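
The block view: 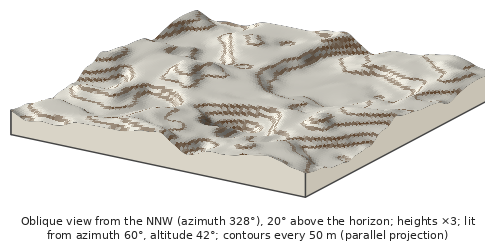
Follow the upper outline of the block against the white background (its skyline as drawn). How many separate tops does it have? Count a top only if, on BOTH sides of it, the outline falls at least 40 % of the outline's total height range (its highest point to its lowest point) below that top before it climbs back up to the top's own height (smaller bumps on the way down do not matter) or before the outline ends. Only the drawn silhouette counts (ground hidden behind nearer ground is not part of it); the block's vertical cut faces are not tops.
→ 1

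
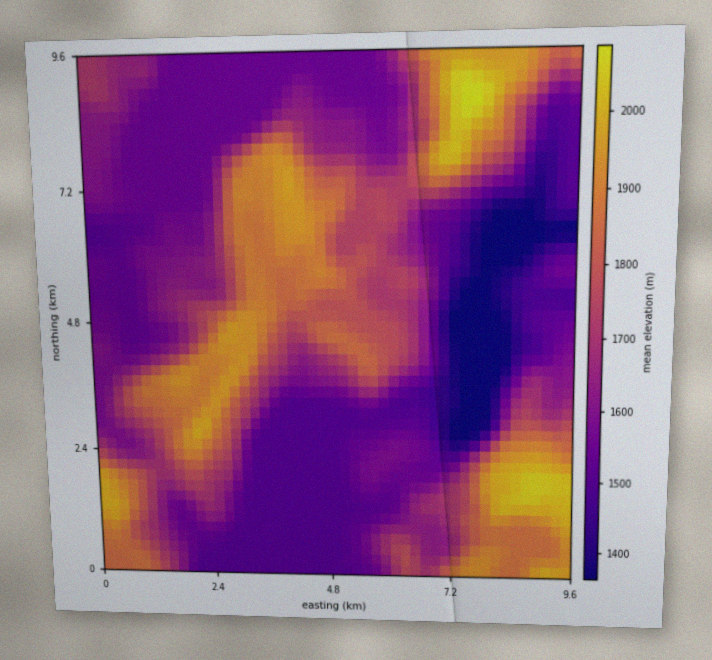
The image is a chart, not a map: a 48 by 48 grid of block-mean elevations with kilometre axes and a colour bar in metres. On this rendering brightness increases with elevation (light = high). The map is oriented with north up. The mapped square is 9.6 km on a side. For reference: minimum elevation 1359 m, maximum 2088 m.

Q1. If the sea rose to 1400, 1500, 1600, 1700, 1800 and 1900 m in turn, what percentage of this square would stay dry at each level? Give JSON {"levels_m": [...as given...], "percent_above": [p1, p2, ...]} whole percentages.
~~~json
{"levels_m": [1400, 1500, 1600, 1700, 1800, 1900], "percent_above": [95, 82, 54, 38, 26, 13]}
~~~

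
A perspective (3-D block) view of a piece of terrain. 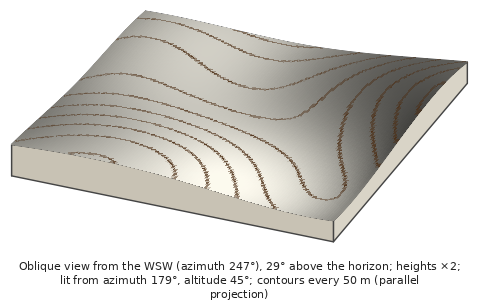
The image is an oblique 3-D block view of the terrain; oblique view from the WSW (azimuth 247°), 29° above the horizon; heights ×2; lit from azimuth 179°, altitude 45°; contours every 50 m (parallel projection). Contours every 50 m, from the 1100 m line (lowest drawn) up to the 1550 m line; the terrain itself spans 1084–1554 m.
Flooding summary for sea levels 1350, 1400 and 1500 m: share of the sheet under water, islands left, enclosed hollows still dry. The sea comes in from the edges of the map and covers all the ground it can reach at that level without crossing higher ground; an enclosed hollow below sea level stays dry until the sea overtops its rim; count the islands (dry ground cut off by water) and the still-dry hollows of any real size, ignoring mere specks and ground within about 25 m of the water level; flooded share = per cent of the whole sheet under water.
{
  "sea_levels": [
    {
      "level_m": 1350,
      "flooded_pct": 70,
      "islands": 0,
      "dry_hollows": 0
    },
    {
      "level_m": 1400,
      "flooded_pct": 80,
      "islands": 0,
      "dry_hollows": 0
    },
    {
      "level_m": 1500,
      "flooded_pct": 94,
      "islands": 0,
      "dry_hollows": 0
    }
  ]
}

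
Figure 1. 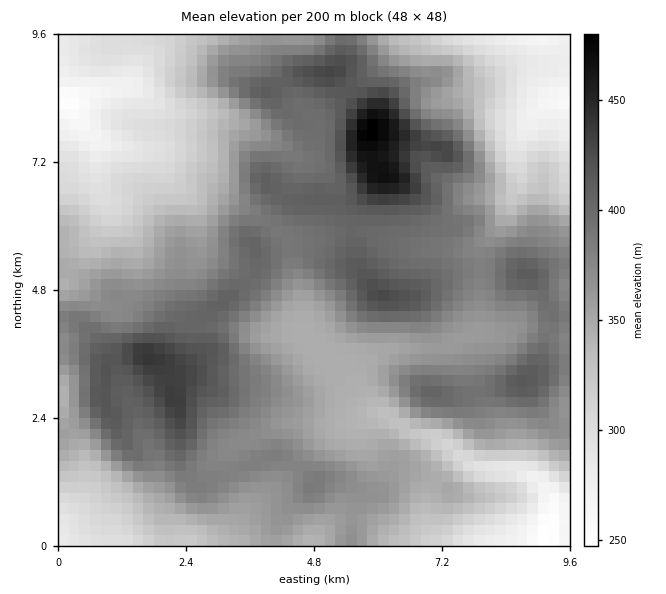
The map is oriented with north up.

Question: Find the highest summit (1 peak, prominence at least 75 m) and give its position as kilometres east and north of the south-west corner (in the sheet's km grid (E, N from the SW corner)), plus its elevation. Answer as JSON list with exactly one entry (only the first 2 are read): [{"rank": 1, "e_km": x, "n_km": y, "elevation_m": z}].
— [{"rank": 1, "e_km": 5.84, "n_km": 7.79, "elevation_m": 483}]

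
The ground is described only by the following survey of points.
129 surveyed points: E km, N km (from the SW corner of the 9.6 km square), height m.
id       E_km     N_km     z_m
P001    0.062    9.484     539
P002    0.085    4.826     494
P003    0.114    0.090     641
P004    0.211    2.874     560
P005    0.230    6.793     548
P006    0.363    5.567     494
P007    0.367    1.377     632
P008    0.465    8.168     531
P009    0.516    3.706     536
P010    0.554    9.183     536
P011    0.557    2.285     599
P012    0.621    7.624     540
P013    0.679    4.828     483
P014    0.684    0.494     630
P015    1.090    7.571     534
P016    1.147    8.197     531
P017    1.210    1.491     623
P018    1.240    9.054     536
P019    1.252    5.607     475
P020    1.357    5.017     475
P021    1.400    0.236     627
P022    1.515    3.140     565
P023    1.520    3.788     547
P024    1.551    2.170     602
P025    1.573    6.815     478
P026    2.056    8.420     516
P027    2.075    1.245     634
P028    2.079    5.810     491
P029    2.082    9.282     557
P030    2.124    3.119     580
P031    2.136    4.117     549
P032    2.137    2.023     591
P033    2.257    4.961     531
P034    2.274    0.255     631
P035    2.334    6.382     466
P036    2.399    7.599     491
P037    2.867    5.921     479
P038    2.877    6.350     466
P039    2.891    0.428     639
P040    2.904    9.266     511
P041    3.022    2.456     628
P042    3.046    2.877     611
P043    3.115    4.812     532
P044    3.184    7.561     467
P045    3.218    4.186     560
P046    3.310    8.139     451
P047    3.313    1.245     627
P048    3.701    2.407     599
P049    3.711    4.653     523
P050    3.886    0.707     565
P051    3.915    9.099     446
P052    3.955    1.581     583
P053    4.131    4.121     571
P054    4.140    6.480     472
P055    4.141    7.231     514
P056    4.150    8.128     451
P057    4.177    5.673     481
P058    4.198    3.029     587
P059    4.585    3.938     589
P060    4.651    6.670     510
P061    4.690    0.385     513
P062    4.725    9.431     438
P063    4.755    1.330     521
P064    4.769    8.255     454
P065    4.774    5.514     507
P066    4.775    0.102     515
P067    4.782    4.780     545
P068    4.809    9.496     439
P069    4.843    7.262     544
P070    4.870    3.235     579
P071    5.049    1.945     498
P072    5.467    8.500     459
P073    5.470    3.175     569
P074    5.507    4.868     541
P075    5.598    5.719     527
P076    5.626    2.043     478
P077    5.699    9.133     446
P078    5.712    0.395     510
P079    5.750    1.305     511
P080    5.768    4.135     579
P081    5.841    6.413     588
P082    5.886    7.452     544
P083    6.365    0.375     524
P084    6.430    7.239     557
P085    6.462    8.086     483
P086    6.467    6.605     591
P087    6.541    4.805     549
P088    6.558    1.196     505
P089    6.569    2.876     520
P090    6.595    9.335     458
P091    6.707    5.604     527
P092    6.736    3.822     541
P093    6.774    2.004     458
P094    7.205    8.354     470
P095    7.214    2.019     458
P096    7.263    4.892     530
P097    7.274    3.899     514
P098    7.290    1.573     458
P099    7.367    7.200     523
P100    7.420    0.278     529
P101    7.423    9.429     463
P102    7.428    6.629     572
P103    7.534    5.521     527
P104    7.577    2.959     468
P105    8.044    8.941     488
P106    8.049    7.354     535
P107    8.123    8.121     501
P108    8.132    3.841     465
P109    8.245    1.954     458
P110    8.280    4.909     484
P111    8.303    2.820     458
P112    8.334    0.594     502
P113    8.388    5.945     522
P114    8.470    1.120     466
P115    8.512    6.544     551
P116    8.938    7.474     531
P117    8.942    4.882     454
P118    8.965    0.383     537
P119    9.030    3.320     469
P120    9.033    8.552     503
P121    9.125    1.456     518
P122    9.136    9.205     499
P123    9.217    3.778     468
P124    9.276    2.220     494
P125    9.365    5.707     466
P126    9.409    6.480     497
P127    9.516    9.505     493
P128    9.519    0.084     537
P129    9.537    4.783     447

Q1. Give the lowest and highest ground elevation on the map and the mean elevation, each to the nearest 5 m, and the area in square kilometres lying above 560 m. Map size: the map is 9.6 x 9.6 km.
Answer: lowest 435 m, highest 645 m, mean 525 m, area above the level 20.8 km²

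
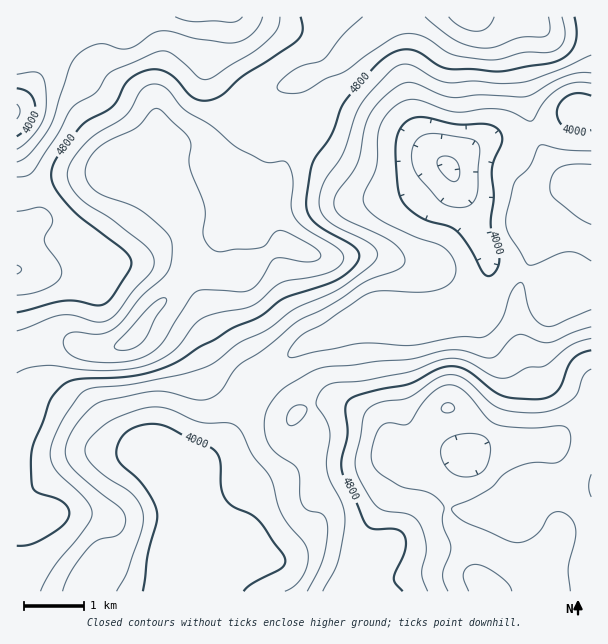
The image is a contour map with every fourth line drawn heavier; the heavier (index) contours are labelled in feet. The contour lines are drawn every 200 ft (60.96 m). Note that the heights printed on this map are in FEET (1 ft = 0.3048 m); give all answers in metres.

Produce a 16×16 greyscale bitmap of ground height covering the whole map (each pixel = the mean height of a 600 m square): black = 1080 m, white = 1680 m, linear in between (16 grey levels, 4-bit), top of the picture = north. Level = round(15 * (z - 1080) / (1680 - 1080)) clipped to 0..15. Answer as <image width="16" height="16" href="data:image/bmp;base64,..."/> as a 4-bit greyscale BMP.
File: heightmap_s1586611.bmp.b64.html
<image width="16" height="16" href="data:image/bmp;base64,Qk32AAAAAAAAAHYAAAAoAAAAEAAAABAAAAABAAQAAAAAAIAAAAATCwAAEwsAABAAAAAAAAAAAAAAABEREQAiIiIAMzMzAERERABVVVUAZmZmAHd3dwCIiIgAmZmZAKqqqgC7u7sAzMzMAN3d3QDu7u4A////AJdkIjR5nO7sqHUiNGmc3dypdCNGeszczJdTI1aL3c3Mp1NFaIvd3dypd3dniazKm7zcqHVmZ4eJvM7Ll1REVVaJnN3Ll1VEVIib3d3JdURVibzczIZDJGeL3dzLhkEUZ2rN3LunQiRUSJy6q7hVVlNXiZibuomql2ZmZnmsvN3a"/>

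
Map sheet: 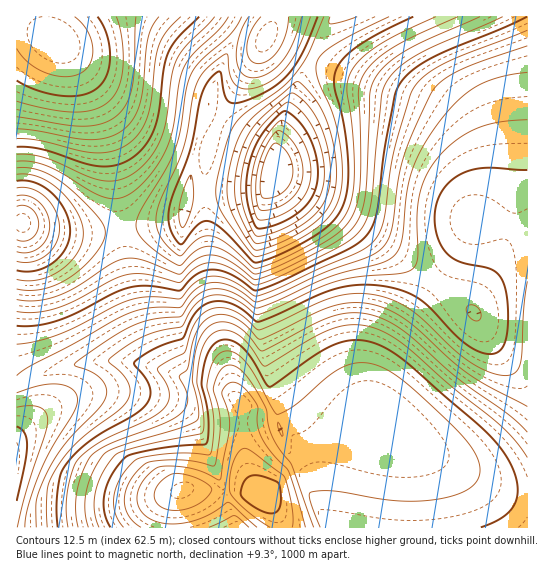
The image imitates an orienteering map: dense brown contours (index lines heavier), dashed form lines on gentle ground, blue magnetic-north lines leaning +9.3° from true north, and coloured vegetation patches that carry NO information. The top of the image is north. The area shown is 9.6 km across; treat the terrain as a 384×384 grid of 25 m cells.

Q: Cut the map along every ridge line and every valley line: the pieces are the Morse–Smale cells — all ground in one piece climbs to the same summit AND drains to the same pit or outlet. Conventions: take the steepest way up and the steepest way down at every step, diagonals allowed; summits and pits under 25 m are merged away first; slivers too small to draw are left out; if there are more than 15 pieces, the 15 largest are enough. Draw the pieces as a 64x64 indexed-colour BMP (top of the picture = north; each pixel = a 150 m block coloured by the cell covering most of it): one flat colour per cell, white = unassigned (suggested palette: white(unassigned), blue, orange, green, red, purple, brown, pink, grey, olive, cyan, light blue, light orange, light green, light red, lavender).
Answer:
<image width="64" height="64" href="data:image/bmp;base64,Qk12CAAAAAAAAHYAAAAoAAAAQAAAAEAAAAABAAQAAAAAAAAIAAATCwAAEwsAABAAAAAAAAAA////ALR3HwAOf/8ALKAsACgn1gC9Z5QAS1aMAMJ34wB/f38AIr28AM++FwDox64AeLv/AIrfmACWmP8A1bDFACIiIiIiIiIiIiERERERERERERERERERERERERERERERIiIiIiIiIiIiIREREREREREREREREREREREREREREREiIiIiIiIiIiIiERERERERERERERERERERERERERERESIiIiIiIiIiIiIRERERERERERERERERERERERERERERIiIiIiIiIiIiIhERERESEREREREREREREREREREREREiIiIiIiIiIiIiIiIiIiIRERERERERERERERERERERESIiIiIiIiIiIiIiIiIiIRERERERERERERERERERERERIiIiIiIiIiIiIiIiIiIhEREREREREREREREREREREREiIiIiIiIiIiIiIiIiIiERERERERERERERERERERERESIiIiIiIiIiIiIiIiIiIRERERERERERERERERERERERIiIiIiIiIiIiIiIiIiIREREREREREREREREREREREREiIiIiIiIiIiIiIiIiIhERERERERERERERERERERERESIiIiIiIiIiIiIiIiIiERERERERERERERERERERERERIiIiIiIiIiIiIiIiIiIREREREREREREREREREREREREiIiIiIiIiIiIiIiIiIhERERERERERERERERERERERESIiIiIiIiIiIiIiIiIiERERERERERERERERERERERERIiIiIiIiIiIiIiIiIiEREREREREREREREREREREREREiIiIiIiIiIiIiIiIiEREREREREREREREREREREREREUQiIiIiIiIiIiIiIhERERERERERERERERERERERERERREQiIiIiIiIiIRERERERERERERERERERERERERERERFEREREIiIiJEQREREREREREREREREREREREREREREREUREREREREREQRERERERERERERERERERERERERERERERRERERERERERBERERERERERERERERERERERERERERERFERERERERERBEREREREREREREREREREREREREREREREUREREREREREERERERERERERERERERERERERERERERERREREREREREQRERERERERERERERERERERERERERERERFEREREREREQREREREREREREREREREREREREREREREREURERERERERBERERERERERERERERERERERERERERERERREREREREREERERERERERERERERERERERERERERERERFEREREREREEREREREREREREREREREREREREREREREREUREREREREQRERERERERERERERERERERERERERERERERRERERERERBERERERERERERERERERERERERERERERERFEREREREREEREREREREREREREREREREREREREREREREUREREREREQRERERERERERERERERERERERERERERERERRERERERERBERERERERERERERERERERERERERERERERFERERERERBEREREREREREREREREREREREREREREREREUREREREREERERERERERERERERERERERERERERERERERREVVVVVVUxERERERERERERERERERERERERERERERERFVVVVVVVVTMzMzMREREREREREREREREREREREREREREVVVVVVVVVMzMzMxERERERERERERERERERERERERERERVVVVVVVVUzMzMzERERERERERERERERERERERERERERFVVVVVVVVTMzMzMREREREREREREREREREREREREREREVVVVVVVVTMzMzMzERERERERERERERERERERERERERERVVVVVVVVMzMzMzMRERERERERERERERERERERERERERFVVVVVVVUzMzMzMxEREREREREREREREREREREREREREVVVVVVVVTMzMzMzERERERERERERERERERERERERERERVVVVVVVVMzMzMzMRERERERERERERERERERERERERERFVVVVVVVUzMzMzMzEREREREREREREREREREREREREREVVVVVVVUzMzMzMzMRERERERERERERERERERERERERERVVVVVVVTMzMzMzMxERERERERERERERERERERERERERFVVVVVVVMzMzMzMzEREREREREREREREREREREREREREVVVVVVVMzMzMzMzMxERERERERERERERERERERERERERVVVVVVUzMzMzMzMzERERERERERERERERERERERERERFVVVVVVTMzMzMzMzMREREREREREREREREREREREREREVVVVVVTMzMzMzMzMzERERERERERERERERERERERERERVVVVVVMzMzMzMzMzMRERERERERERERERERERERERERFVVVVVMzMzMzMzMzMxEREREREREREREREREREREREREVVVVVUzMzMzMzMzMzMRERERERERERERERERERERERERVVVVUzMzMzMzMzMzMxERERERERERERERERERERERERFVVVUzMzMzMzMzMzMzEREREREREREREREREREREREREVVVVTMzMzMzMzMzMzMxERERERERERERERERERERERERVVUzMzMzMzMzMzMzMzEREREREREREREREREREREREREzMzMzMzMzMzMzMzMzMxERERERERERERERERERERERETMzMzMzMzMzMzMzMzMzERERERERERERERERERERERER"/>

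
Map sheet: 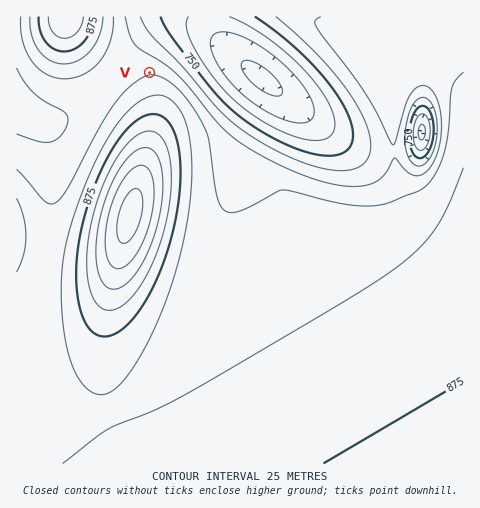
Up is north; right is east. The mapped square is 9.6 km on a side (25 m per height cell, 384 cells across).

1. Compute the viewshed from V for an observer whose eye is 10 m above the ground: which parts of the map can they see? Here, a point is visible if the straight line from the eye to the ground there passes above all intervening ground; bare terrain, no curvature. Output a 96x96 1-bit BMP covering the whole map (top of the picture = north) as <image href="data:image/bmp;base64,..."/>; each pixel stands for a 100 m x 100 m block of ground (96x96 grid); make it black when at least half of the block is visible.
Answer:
<image width="96" height="96" href="data:image/bmp;base64,Qk2+BAAAAAAAAD4AAAAoAAAAYAAAAGAAAAABAAEAAAAAAIAEAAATCwAAEwsAAAIAAAAAAAAA////AAAAAAAAAAAAAAAAAAAAAAAAAAAAAAAAAAAAAAAAAAAAAAAAAAAAAAAAAAAAAAAAAAAAAAAAAAAAAAAAAAAAAAAAAAAAAAAAAAAAAAAAAAAAAAAAAAAAAAAAAAAAAAAAAAAAAAAAAAAAAAAAAAAAAAAAAAAAAAAAAAAAAAAAAAAAAAAAAAAAAAAAAAAAAAAAAAAAAAAAAAAAAAAAAAAAAAAAAAAAAAAAAAAAAAAAAAAAAAAAAAAAAAAAAAAAAAAAAAAAAAAAAAAAAAAAAAAAAAAAAAAAAAAAAAAAAAAAAAAAAAAAAAAAAAAAAAAAAAAAAAAAAAAAAAAAAAAAAAAAAAAAAAAAAAAAAAAAAAAAAAAAAAAAAAAAAAAAAAAAAAAAAAAAAAAAAAAAAAAAAAAAAAAAAAAAAAAAAAAAAAAAAAAAAAAAAAAAAAAAAAAAAAAAAAAAAAAAAAAAAAAAAAAAAAAAAAAAAAAAAAAAAAAAAAAAAAAAAAAAAAAAAAAAAAAAAAAAAAAAAAAAAAAAAAAAAAAAAAAAAAAAAAAAAAAAAAAAAAAAAAAAAAEAAAAAAAAAAAAAAAMAAAAAAAAAAAAAAA8AAAAAAAAAAAAAAB8AAAAAAAAAAAAAAD8AAAAAAAAAAAAAAH8AAAAAAAAAAAAAAP8AAAAAAAAAAAAAA/8AAAAAAAAAAAAAB/8AAAAAAAAAAAAAD/8AAAAAAAAAAAAAH/8AAAAAAAAAAAAAP/8AAAAAAAAAAAAAf/8AAAAAAAAAAAAB//+AAAAAAAAAAAAD//+AAAAAAAAAAAAH///AAAAAAAAAAAAP///AAAAAAAAAAAAf///AAAAAAAAAAAA////gAAAAAAAAAAB////gAAAAAAAAAAD////gAAAAAAAAAAH////gAAAAAAAAAAH////wAAAAAAAAAAH////wAAAAAAAAAAP////wAAAAAAAAAAP////wAAAAAAAAAAP////4AAAAAAAAAAP/8//4AAAAAAAAAAP/4f/4AAHgAAAAAAP/wP/4AAHwAAAAAAP/wH/8AAHwAAAAAAP/wD/8AAH4AAAAAAP/gD/+AAP4AAAAAAf/gD/+AAP8AAAAAAf/gB//AAP8AAAAAA//gB//gAH+AAAAAA//gB//gAH+AAAAAB//gB//wAH+AAAAAB//gA//4AH+AAAAAD//gA//+AH/AAAAAH//gA///AH/AAAAAH//gA8H/wH/AAAAAP//gA8Af4H/AAAAAf//gA8AP+H/gAAAA///gA8AP///gAAAB///gB8AP///gAAAD///gB8AP///gAAAH///gD8AP///gAAAP///wD8AP///AAAAf///wH8AP///AAAB////4P8AP///AAAD//////8AP///AAAH//////8AP///AAAf//////8AP///AAB///////8AP///gAH///////8AP///wAf///////8AP///+H////////8AH/////////////8AH/////////////8AH/////////////8AD/////////////8="/>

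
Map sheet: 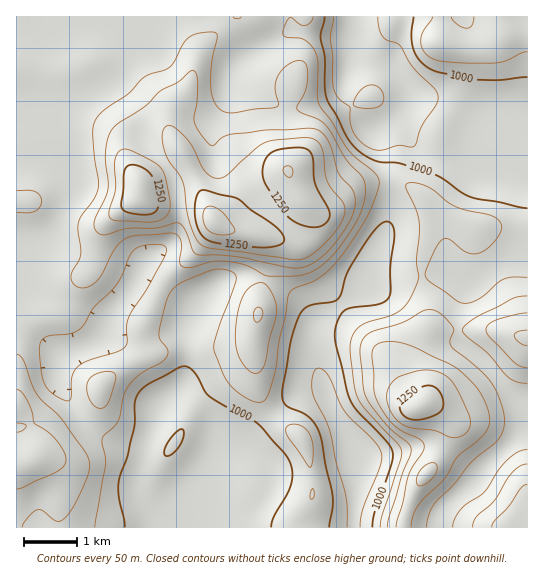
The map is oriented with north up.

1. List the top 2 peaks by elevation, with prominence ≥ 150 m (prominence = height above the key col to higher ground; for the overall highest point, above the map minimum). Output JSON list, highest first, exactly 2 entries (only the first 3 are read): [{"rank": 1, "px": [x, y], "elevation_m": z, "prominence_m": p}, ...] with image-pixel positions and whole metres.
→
[{"rank": 1, "px": [214, 221], "elevation_m": 1324, "prominence_m": 420}, {"rank": 2, "px": [421, 406], "elevation_m": 1283, "prominence_m": 243}]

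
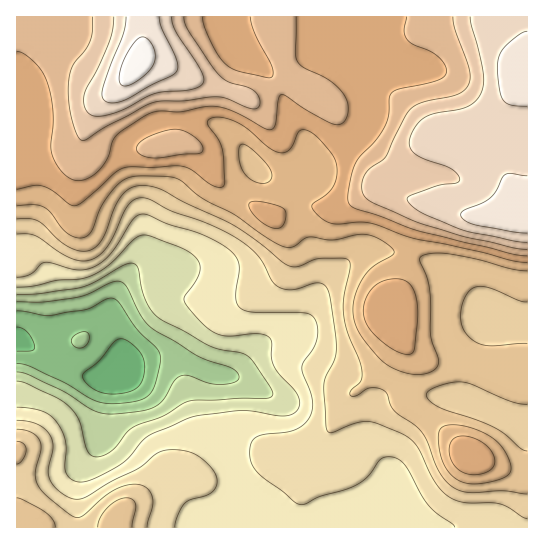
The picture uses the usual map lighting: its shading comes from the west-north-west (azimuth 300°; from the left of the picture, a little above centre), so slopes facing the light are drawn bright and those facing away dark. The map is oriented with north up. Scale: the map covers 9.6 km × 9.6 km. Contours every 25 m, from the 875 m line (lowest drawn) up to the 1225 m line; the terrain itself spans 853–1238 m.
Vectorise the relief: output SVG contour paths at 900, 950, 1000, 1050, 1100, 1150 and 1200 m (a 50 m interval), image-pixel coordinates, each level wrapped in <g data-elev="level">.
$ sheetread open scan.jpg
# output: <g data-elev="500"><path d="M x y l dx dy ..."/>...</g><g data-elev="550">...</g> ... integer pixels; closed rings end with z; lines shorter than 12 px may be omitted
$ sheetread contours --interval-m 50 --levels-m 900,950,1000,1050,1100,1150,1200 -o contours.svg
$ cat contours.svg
<g data-elev="900"><path d="M76 347l6 1 5-3 2-7-2-6-6 0-8 5-2 5z"/><path d="M17 311l34 4 35-5 20-11 8 0 6 4 18 27 19 19 3 5 1 5-6 26-6 10-12 6-23 3-11-1-9-3-32-19-33-15-12-3"/></g><g data-elev="950"><path d="M17 294l22 0 42-7 14-5 30-17 9-1 4 5 3 18 4 12 11 16 7 6 47 25 11 4 20 3 6 3 6 6 15 21 5 11-2 3-5 1-27 0-52 4-24 14-30 11-7 6-13 17-8 5-8 2-6-2-3-4-9-30-10-15-14-9-29-14-9-2"/></g><g data-elev="1000"><path d="M175 527l3-12 7-12 5-3 19-6 4-3 3-5 1-7-2-6-6-8-10-8-7-4-10-3-11 0-9 1-7 3-18 15-26 12-25 16-7 2-5 0-15-8-9-12-2-10 5-23-1-7-3-6-6-6-8-4-18-3"/><path d="M17 277l14-3 10-10 4-2 33 8 9-1 8-3 15-12 21-32 4-5 6-3 6 1 22 9 28 9 21 9 13 9 7 11 1 9-3 26 1 6 4 5 13 4 53 1 7 5 3 8 1 8-2 9-13 19-1 5 1 7 9 24 1 9-2 8-6 9-10 6-9 2-24 3-9 4-3 7 0 9 2 8 5 8 37 31 8 3 17-8 36-12 13-8 13-18 5-2 8 0 7 4 5 5 16 29 7 11 9 8 14 9 3 4"/></g><g data-elev="1050"><path d="M55 527l-2-8-7-6-21-12-8-3"/><path d="M132 527l4-22-3-5-7-2-9 3-10 7-7 10-2 9"/><path d="M17 464l6-5 3-9-3-6-6-3"/><path d="M527 451l-6-3-16-14-12-7-56-21-9-7-2-5 4-4 9-4 12-3 11-1 12 3 36 16 17 3"/><path d="M527 343l-34 3-14-2-7-5-7-6-3-7-1-9 1-11 3-9 5-7 7-3 12 1 29 12 9 2"/><path d="M17 219l12 0 8 1 30 26 12 5 10 0 6-4 7-8 13-32 8-13 11-7 13-1 15 4 22 12 49 23 24 16 32 25 9 1 21-9 28 1 3 3 0 4-6 32 0 19 4 17 12 28 2 12-1 7-10 9-1 5 5 1 11-7 5-1 8 0 6 3 9 19 21 16 7 7 5 9 13 31 7 10 8 6 14 3 33-1 25 3"/></g><g data-elev="1100"><path d="M468 474l10 0 11-3 5-5 0-8-4-9-9-8-12-4-11-1-5 3-3 4-1 7 1 7 7 11z"/><path d="M404 354l7 0 3-5 4-32-1-18-4-10-6-7-8-3-10 0-12 5-8 9-5 12 0 12 4 10 10 11 13 10z"/><path d="M271 227l7 1 4-2 4-8-1-8-6-4-13-3-11-2-5 1-1 5 5 8 8 7z"/><path d="M17 189l17-4 9 1 11 6 15 12 6 2 8-5 31-27 8-6 8-1 23 0 22-1 14 2 22 17 7 2 4 0 3-5-3-32-3-9-11-15-1-4 5-4 10-1 11 3 9 5 27 22 10 6 6-1 5-3 8-16 3-3 8 1 9 7 15 17 4 12-1 11-3 9-6 7-14 9-1 3 5 8 10 8 10 2 21-2 12 1 44 15 65 14 34 9 14 1"/></g><g data-elev="1150"><path d="M92 17l0 14-2 10-4 8-13 17-4 16 0 17 2 18 6 17 5 6 4 0 19-13 40-21 12-4 26-1 35-4 9 2 23 9 5 1 3-2 2-8-5-8-8-4-20-6-11-10-27-40-4-8-1-6"/><path d="M453 17l2 13 14 39 1 9-1 7-4 5-7 4-35 8-13 8-7 10-17 37-16 11-5 7-3 8 1 10 3 5 5 4 49 21 46 14 48 11 13 1"/></g><g data-elev="1200"><path d="M527 176l-17-3-5 2-9 16-6 7-8 5-18 7-3 4 2 5 11 6 39 7 14 1"/><path d="M527 31l-9 4-15 13-4 9-2 10 3 23 3 10 8 5 16 1"/><path d="M126 17l-3 18-12 30-9 25 1 8 6 5 8 0 9-3 25-15 21-10 5-4 1-5-2-7-14-30-3-12"/></g>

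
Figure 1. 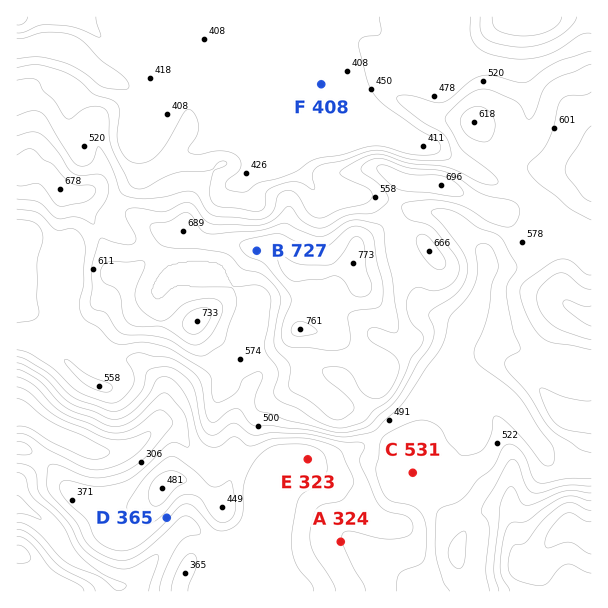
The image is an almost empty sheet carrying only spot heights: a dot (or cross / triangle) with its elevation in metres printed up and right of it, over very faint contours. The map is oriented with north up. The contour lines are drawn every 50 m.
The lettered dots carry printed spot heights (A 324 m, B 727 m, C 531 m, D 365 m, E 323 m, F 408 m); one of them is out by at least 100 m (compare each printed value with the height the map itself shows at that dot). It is A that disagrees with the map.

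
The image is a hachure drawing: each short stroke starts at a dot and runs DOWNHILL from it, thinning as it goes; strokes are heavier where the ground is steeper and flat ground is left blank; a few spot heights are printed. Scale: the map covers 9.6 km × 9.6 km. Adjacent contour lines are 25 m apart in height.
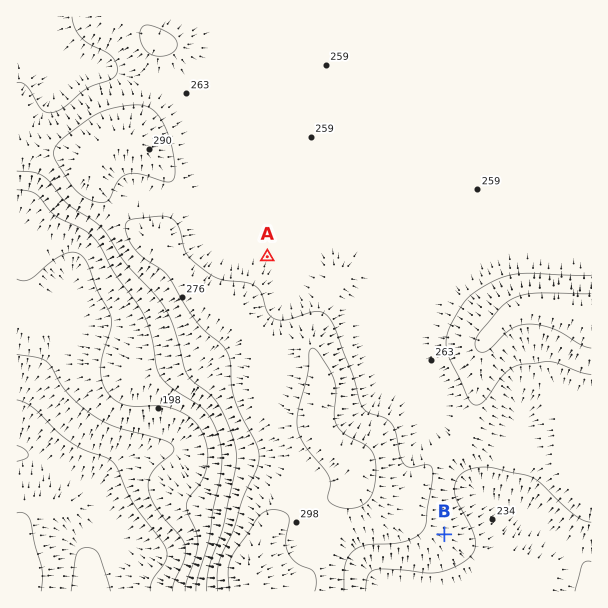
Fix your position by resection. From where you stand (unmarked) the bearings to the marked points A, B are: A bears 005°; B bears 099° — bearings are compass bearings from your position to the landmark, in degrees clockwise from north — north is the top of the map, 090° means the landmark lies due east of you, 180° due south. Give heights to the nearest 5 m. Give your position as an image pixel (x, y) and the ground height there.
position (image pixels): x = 246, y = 503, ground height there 280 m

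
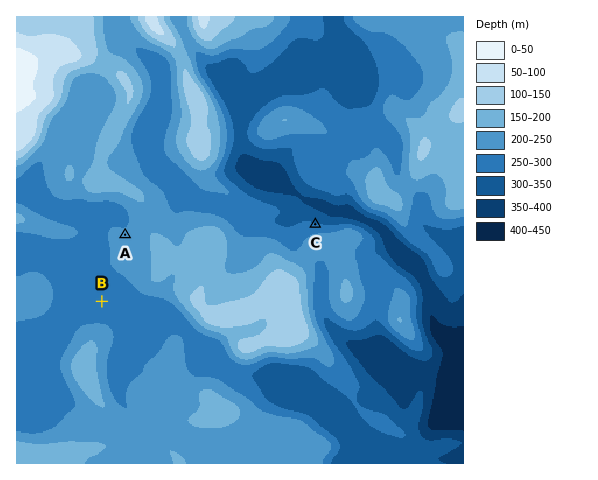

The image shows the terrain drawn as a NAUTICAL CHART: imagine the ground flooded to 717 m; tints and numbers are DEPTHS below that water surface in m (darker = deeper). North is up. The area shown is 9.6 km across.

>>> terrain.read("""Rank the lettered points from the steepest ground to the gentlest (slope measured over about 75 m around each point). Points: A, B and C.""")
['C', 'A', 'B']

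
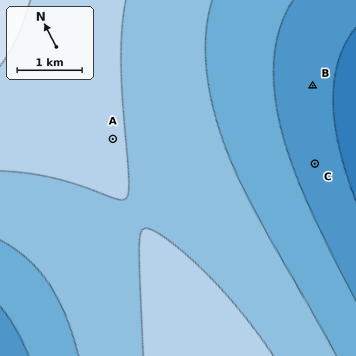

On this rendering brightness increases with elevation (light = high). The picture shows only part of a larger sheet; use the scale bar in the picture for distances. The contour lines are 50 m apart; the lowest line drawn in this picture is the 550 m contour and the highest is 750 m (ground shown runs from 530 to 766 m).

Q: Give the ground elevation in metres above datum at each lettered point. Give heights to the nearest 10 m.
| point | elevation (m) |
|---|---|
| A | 700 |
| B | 570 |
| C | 580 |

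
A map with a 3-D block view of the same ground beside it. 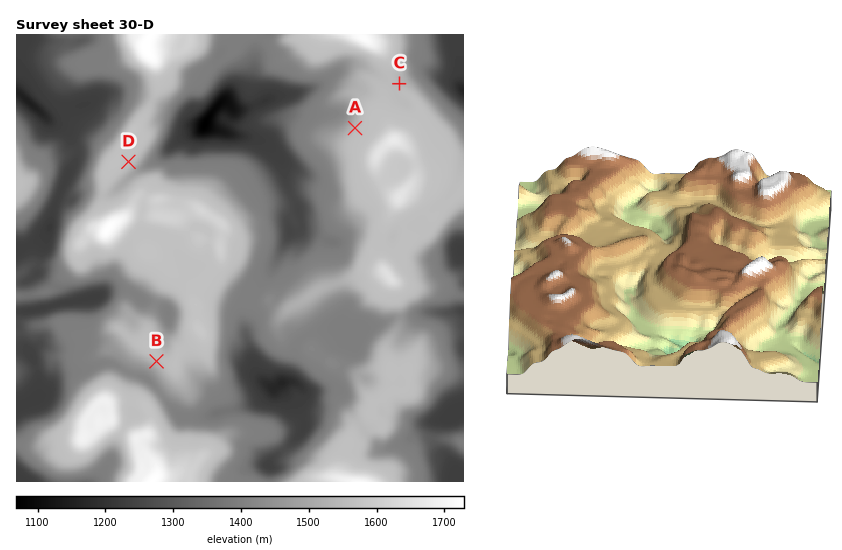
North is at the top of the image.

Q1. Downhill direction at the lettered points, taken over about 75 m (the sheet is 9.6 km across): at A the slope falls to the NW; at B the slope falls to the SW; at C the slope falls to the NE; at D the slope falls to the SE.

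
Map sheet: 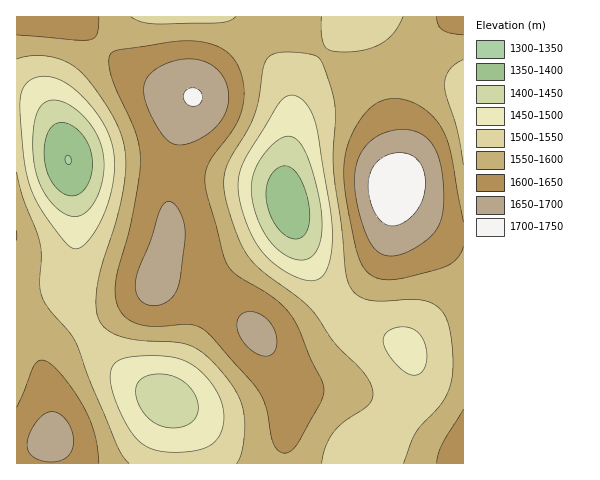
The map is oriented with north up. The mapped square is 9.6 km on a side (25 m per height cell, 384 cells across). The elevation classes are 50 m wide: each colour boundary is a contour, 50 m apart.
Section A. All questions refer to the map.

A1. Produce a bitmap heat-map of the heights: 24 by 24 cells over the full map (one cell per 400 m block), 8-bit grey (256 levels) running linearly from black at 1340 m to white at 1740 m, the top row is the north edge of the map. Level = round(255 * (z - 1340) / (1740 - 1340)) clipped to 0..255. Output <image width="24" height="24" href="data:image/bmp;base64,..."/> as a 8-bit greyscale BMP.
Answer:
<image width="24" height="24" href="data:image/bmp;base64,Qk12BgAAAAAAADYEAAAoAAAAGAAAABgAAAABAAgAAAAAAEACAAATCwAAEwsAAAABAAAAAAAAAAAAAAEBAQACAgIAAwMDAAQEBAAFBQUABgYGAAcHBwAICAgACQkJAAoKCgALCwsADAwMAA0NDQAODg4ADw8PABAQEAAREREAEhISABMTEwAUFBQAFRUVABYWFgAXFxcAGBgYABkZGQAaGhoAGxsbABwcHAAdHR0AHh4eAB8fHwAgICAAISEhACIiIgAjIyMAJCQkACUlJQAmJiYAJycnACgoKAApKSkAKioqACsrKwAsLCwALS0tAC4uLgAvLy8AMDAwADExMQAyMjIAMzMzADQ0NAA1NTUANjY2ADc3NwA4ODgAOTk5ADo6OgA7OzsAPDw8AD09PQA+Pj4APz8/AEBAQABBQUEAQkJCAENDQwBEREQARUVFAEZGRgBHR0cASEhIAElJSQBKSkoAS0tLAExMTABNTU0ATk5OAE9PTwBQUFAAUVFRAFJSUgBTU1MAVFRUAFVVVQBWVlYAV1dXAFhYWABZWVkAWlpaAFtbWwBcXFwAXV1dAF5eXgBfX18AYGBgAGFhYQBiYmIAY2NjAGRkZABlZWUAZmZmAGdnZwBoaGgAaWlpAGpqagBra2sAbGxsAG1tbQBubm4Ab29vAHBwcABxcXEAcnJyAHNzcwB0dHQAdXV1AHZ2dgB3d3cAeHh4AHl5eQB6enoAe3t7AHx8fAB9fX0Afn5+AH9/fwCAgIAAgYGBAIKCggCDg4MAhISEAIWFhQCGhoYAh4eHAIiIiACJiYkAioqKAIuLiwCMjIwAjY2NAI6OjgCPj48AkJCQAJGRkQCSkpIAk5OTAJSUlACVlZUAlpaWAJeXlwCYmJgAmZmZAJqamgCbm5sAnJycAJ2dnQCenp4An5+fAKCgoAChoaEAoqKiAKOjowCkpKQApaWlAKampgCnp6cAqKioAKmpqQCqqqoAq6urAKysrACtra0Arq6uAK+vrwCwsLAAsbGxALKysgCzs7MAtLS0ALW1tQC2trYAt7e3ALi4uAC5ubkAurq6ALu7uwC8vLwAvb29AL6+vgC/v78AwMDAAMHBwQDCwsIAw8PDAMTExADFxcUAxsbGAMfHxwDIyMgAycnJAMrKygDLy8sAzMzMAM3NzQDOzs4Az8/PANDQ0ADR0dEA0tLSANPT0wDU1NQA1dXVANbW1gDX19cA2NjYANnZ2QDa2toA29vbANzc3ADd3d0A3t7eAN/f3wDg4OAA4eHhAOLi4gDj4+MA5OTkAOXl5QDm5uYA5+fnAOjo6ADp6ekA6urqAOvr6wDs7OwA7e3tAO7u7gDv7+8A8PDwAPHx8QDy8vIA8/PzAPT09AD19fUA9vb2APf39wD4+PgA+fn5APr6+gD7+/sA/Pz8AP39/QD+/v4A////AMLKyLqjindtamxxfY6epJqFcWhufpGjtMLOzbudfWNUUFRgdI2iq6KOenBxe4marrjHxbGQbVFBPkVXcY6lr6qbi4B7en+Moau6t6KBYEY5OERaeJWqs6+kmIyBd3R+k6KuqJJ2XElBQ1JriqW1t6+kmIt8bml0i56lnIh0Zl5bYG6GornBu6ybjYBwZGJwiJuckYJ7fICDhY2ft8jKu6SPgHRpYGJyiZWShn+FlaSqp6ewwMvHs5mFeXNuaWx6i5GIfHuLp77FvrW1vL+1n4h7en+Af3+Gj5GCdXaLq8bPyLuzsaqZgnBwfpCampeWl5WCcXCFpsPPyr2xpZJ4XlRigaGzta6noZqBbGh7nLrKyr+wmntXPDlVg7DJzMO4rJh4X1ptkbPGycCtj2c8ISZNiL3b39XFsoxjRkNchq3Dx7ylglUqEyBQkcvq8OPOsntJKClKe6a+wradeUwkEyZanNT0+e3TrWsyERY+c6G6vrOceVAsHzRmotTx+O3SpWEoChM9c6C5wLqniGE/MkRtn8jh6eHJnFwsFiNMfaa/ysq8n3lWRlFxl7bJ0My4kVs5LT9lj7HJ19zSto5pV110kKazuLSkhF9KSl+AobzQ4ObdwJl2ZGh6j56lp6KUe2lgZnuUrL7O2+DWvJp9cXWCj5mdnpqOfH57gpGfq7W+yMrBrZWEfoCGi5CUmJiTiJmanqKkoqKlqqulm5GNjIqGgICGkJmcm7O3t7GkloyIiYqJio+WmZKDdG92hpekrQ=="/>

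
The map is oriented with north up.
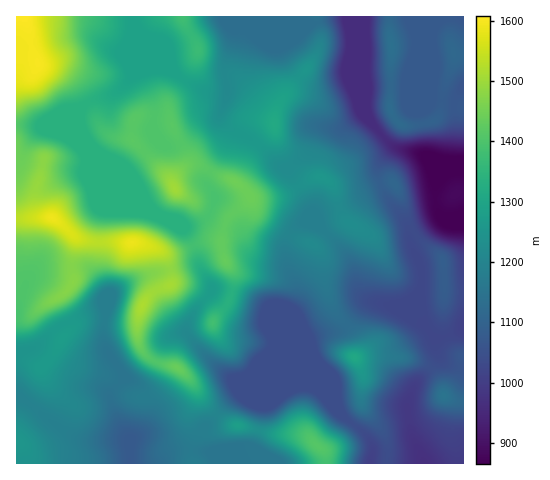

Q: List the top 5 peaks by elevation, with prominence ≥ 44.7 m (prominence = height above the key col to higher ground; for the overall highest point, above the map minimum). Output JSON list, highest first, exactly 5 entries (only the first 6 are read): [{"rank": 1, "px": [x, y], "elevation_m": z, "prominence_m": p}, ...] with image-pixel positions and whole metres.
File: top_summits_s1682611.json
[{"rank": 1, "px": [52, 217], "elevation_m": 1591, "prominence_m": 181}, {"rank": 2, "px": [132, 242], "elevation_m": 1588, "prominence_m": 57}, {"rank": 3, "px": [174, 188], "elevation_m": 1504, "prominence_m": 118}, {"rank": 4, "px": [318, 446], "elevation_m": 1412, "prominence_m": 212}, {"rank": 5, "px": [213, 322], "elevation_m": 1383, "prominence_m": 51}]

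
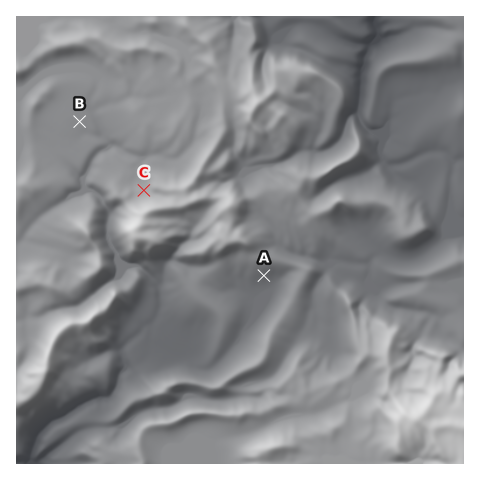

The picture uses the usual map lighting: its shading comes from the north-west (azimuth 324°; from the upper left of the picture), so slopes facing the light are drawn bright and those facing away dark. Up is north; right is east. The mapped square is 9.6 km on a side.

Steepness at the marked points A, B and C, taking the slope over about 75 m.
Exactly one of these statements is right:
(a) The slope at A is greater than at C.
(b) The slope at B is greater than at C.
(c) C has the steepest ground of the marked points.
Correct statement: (a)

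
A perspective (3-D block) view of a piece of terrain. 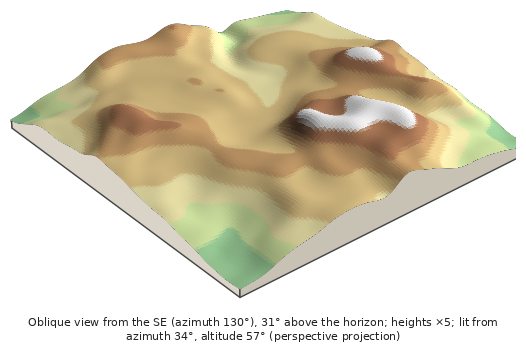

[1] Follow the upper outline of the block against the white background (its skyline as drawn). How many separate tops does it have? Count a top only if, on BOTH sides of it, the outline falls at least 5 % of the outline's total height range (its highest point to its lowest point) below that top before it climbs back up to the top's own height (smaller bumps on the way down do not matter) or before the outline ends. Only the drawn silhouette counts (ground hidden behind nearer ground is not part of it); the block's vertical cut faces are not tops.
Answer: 2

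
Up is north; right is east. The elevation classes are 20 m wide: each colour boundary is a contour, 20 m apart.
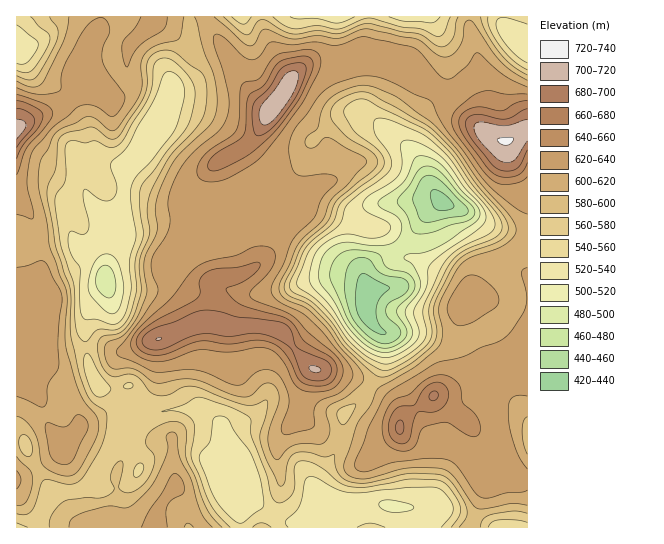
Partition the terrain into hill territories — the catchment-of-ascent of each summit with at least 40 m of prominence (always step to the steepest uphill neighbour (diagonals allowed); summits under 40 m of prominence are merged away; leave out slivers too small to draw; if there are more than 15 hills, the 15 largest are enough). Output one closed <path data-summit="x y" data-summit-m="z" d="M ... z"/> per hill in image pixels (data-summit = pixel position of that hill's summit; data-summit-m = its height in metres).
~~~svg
<path data-summit="314 369" data-summit-m="702" d="M361 112l-20 5-30 25 0 12-3 5-15 19-9 17-11 8-42 8-36 1-16-3-13 4-41 6-5 4-1 12-11 23-3 12 0 21-14 16-6 15 0 24 3 17 8 20 5 5 13 1 16-4 9 9 14 21 17-6 28 0 12 6 10 8 4 11 16 23 1 16 6 12-2 9 29 22 16 7 8 0 24-11 14-1-17-13-3-5 0-10 21-34 7-35 20-19 12-18 7-18 1-25-13-12-4-8 0-15 2-8-18-40 0-10 5-23 7-9 11-5 25-1 38-6-8-11-9-24-9-12-30-26z"/><path data-summit="399 427" data-summit-m="684" d="M445 203l-8 2-16 16-16 22-34 20-7 8 0 8 5 11-2 9 0 15 4 8 13 12-1 25-7 18-12 18-20 19-7 35-20 30-1 14 9 11 14 9 23-6 20-3 39 5 22 0 38 12 12 7 34 0 1-293-37-8-18-12z"/><path data-summit="17 129" data-summit-m="713" d="M189 16l-173 1 0 424 6 0 3 4 8 18 18 32 7-3 20-1 11-6 6-6 22-41 6-6 8-3 22-14-14-21-9-9-16 4-13-1-8-10-6-21-2-35 6-15 14-16 0-18-6-16-9-6-9-2-6-7-6-16 0-9 12-9 14-2-12-20-6-23 17-7 7 0 16 9 9 3 18-19 11-18 16-36 4-17 17-19 1-12z"/><path data-summit="275 105" data-summit-m="717" d="M431 16l-241 0 3 31-1 12-17 19-4 17-16 36-11 18-19 22-5 51 10-5 28-2 21-6 16 3 36-1 42-8 11-8 9-17 15-19 3-5 0-12 22-19 17-10 11-1 6 3 43 34-1-14 4-10 7-12 19-23 8-19-3-26z"/><path data-summit="506 141" data-summit-m="721" d="M527 16l-95 1 12 28 3 26-8 19-22 27-8 18 0 11 14 21 8 22 8 9-12-1-28 6-25 1-15 10-6 12-2 25 12 26 2-8 6-6 34-20 16-22 20-18 26 9 24 15 37 7z"/><path data-summit="155 527" data-summit-m="624" d="M198 409l-28 0-11 3-28 17-8 3-6 6-22 41-13 10-29 4-20 34 208 1-2-26-15-9-5-10-3-12 1-2 12 0 13 6-2-18-16-23-4-11-10-8z"/>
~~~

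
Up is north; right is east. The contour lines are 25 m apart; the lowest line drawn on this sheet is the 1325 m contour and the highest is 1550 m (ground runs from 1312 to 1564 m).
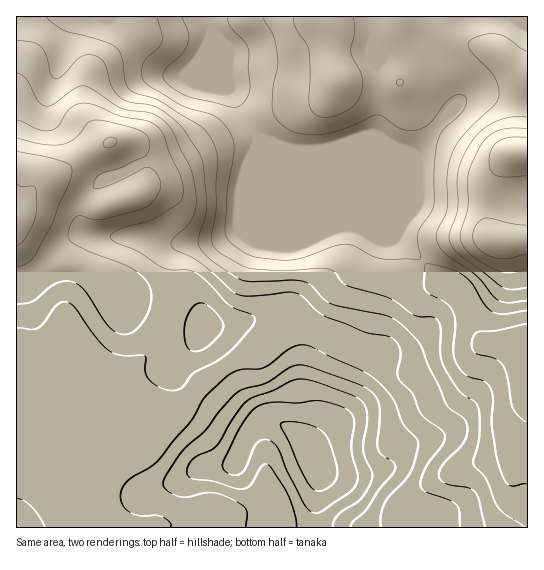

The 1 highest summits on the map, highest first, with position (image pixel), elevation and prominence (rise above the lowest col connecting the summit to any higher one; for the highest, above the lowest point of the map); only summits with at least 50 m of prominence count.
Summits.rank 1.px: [309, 447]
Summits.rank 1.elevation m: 1564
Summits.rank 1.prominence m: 252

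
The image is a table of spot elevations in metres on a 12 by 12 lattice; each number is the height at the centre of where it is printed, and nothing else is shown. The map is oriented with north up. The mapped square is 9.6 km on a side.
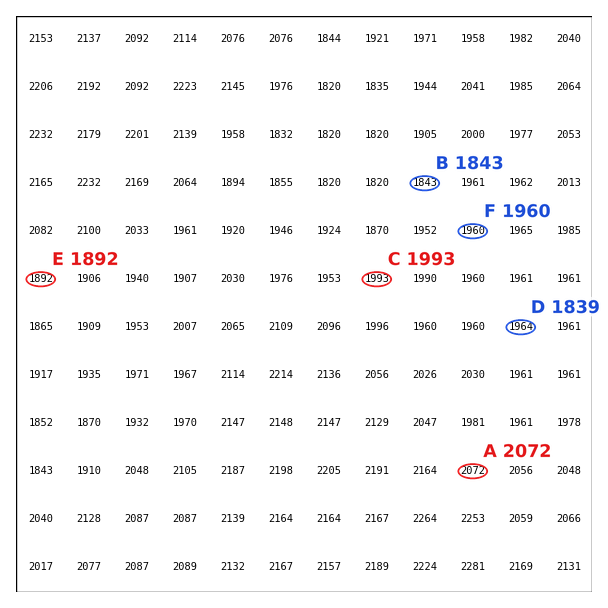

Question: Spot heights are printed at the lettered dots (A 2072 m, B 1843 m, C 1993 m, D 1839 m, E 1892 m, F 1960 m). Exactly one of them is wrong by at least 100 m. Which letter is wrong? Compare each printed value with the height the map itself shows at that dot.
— D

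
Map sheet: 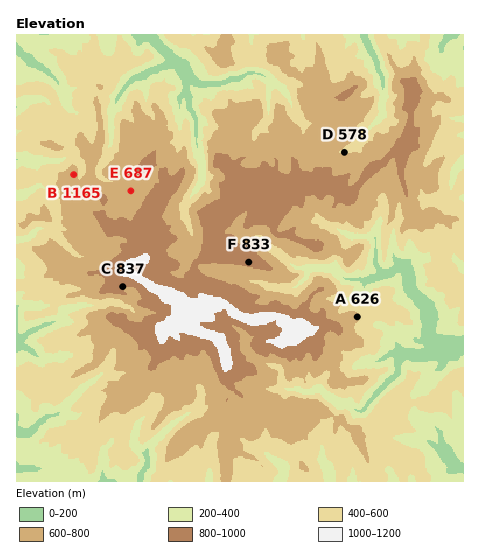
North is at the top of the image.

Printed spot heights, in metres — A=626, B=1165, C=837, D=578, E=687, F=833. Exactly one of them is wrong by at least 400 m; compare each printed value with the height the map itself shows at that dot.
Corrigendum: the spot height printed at B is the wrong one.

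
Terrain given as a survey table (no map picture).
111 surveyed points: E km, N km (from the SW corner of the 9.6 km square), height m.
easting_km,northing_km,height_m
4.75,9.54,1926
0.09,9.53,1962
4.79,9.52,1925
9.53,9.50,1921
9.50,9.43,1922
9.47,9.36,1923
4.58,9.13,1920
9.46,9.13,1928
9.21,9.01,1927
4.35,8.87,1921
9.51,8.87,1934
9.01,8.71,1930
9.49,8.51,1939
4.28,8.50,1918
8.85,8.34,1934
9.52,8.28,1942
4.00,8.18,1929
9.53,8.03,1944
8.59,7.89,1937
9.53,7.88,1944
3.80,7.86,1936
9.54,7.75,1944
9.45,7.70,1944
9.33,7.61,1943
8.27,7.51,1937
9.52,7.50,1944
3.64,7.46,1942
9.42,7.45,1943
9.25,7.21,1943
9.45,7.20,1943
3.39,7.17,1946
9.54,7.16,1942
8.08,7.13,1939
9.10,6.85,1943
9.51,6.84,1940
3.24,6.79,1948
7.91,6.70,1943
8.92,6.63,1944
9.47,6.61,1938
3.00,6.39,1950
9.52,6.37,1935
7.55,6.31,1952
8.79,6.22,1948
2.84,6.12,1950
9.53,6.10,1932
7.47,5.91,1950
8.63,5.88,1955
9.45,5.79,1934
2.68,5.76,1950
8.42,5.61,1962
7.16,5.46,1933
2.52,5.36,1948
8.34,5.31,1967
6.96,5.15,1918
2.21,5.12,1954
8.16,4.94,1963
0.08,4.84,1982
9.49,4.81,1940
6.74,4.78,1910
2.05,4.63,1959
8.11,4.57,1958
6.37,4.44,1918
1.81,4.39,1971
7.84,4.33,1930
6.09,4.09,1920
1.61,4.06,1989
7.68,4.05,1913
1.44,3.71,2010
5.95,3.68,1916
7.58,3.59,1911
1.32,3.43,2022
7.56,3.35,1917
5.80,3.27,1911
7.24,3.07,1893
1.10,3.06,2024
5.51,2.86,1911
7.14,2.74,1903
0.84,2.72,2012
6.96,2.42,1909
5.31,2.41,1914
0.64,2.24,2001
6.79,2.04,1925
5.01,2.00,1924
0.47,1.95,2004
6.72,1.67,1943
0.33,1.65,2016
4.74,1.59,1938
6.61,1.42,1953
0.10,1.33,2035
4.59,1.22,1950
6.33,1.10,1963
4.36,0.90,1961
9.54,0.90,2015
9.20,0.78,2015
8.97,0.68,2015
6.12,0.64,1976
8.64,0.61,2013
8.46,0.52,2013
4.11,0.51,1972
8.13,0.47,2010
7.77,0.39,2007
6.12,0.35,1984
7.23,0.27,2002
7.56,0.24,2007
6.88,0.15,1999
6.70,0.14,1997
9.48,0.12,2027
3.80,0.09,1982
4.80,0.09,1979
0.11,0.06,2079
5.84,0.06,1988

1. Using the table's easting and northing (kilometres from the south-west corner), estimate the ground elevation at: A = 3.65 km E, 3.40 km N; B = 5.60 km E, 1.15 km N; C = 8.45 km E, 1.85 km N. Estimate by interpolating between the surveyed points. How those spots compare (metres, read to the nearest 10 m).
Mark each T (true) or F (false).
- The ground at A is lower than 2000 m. T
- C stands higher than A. T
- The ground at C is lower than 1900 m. F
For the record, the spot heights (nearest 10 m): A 1930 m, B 1960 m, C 1990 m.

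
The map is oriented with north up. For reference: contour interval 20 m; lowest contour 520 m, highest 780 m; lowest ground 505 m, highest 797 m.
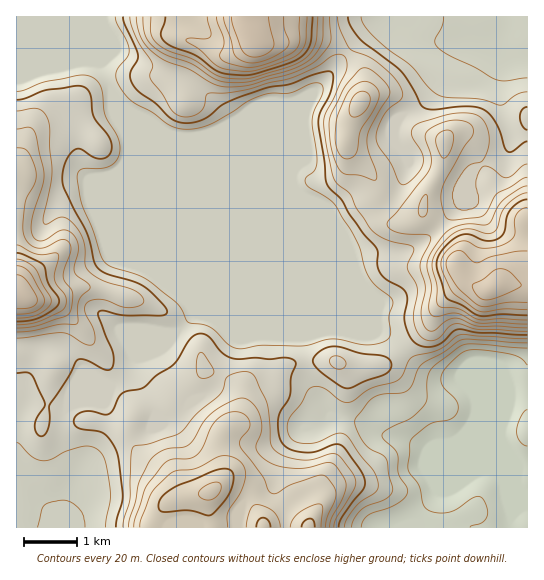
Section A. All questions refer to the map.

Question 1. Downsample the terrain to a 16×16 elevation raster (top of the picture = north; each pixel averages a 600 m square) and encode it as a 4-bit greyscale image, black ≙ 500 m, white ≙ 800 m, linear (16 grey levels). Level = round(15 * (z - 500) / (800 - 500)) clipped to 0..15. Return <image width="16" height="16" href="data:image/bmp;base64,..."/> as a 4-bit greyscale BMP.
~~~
<image width="16" height="16" href="data:image/bmp;base64,Qk32AAAAAAAAAHYAAAAoAAAAEAAAABAAAAABAAQAAAAAAIAAAAATCwAAEwsAABAAAAAAAAAAAAAAABEREQAiIiIAMzMzAERERABVVVUAZmZmAHd3dwCIiIgAmZmZAKqqqgC7u7sAzMzMAN3d3QDu7u4A////ADM2qqmZQhEQM0aaqIhjEABERniXVUIQAFVWZodDMiEBVVVWZlRUMQBVVEVVRVVDEqhlVERERGeJ2WZEREREa92oVEREREV7zHZEREREV3iKhURERERnd2iFVERERYZnZnZURERFhmdlVURmZUSHVEQzNHi8pmZDMzM1m9/ZVDMy"/>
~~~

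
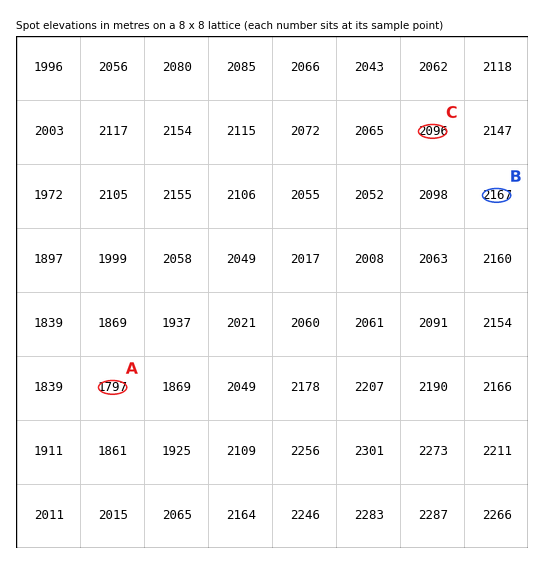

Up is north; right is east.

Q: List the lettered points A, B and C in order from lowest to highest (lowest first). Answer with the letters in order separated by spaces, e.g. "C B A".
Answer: A C B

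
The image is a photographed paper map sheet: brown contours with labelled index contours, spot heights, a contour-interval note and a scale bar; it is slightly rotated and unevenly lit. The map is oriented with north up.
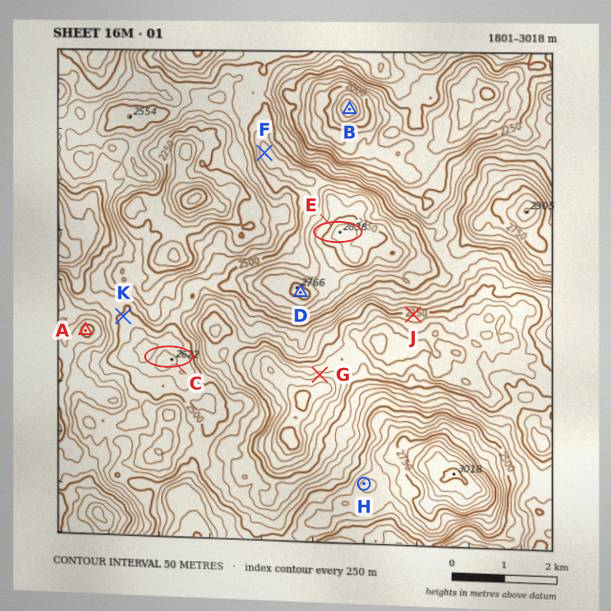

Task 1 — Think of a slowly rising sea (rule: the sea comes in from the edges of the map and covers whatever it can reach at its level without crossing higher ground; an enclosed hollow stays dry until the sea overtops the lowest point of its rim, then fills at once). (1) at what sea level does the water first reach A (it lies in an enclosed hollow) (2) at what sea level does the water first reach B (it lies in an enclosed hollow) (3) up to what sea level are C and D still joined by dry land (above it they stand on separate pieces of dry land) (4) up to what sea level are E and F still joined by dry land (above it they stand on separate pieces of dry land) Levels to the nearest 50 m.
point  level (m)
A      2300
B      2250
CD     2450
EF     2600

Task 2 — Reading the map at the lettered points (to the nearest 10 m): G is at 2120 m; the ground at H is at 2670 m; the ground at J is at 2240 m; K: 2500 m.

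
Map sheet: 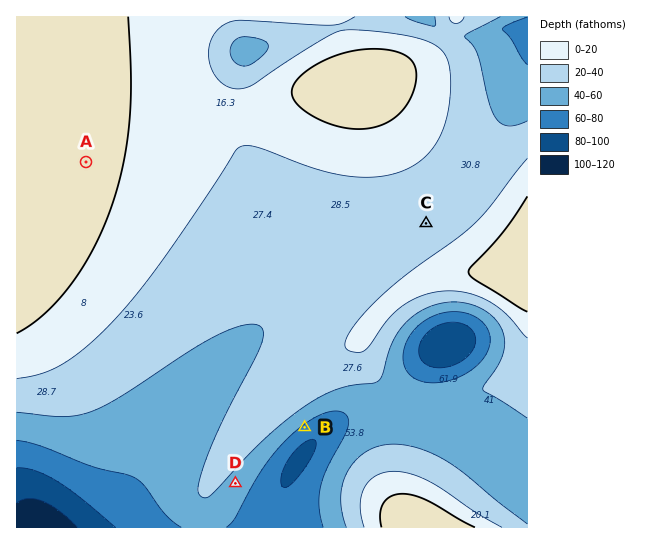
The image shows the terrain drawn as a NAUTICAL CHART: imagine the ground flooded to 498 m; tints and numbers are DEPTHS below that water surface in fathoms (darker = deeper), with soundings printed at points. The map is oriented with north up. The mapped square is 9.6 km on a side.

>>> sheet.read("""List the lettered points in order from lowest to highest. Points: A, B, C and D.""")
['B', 'D', 'C', 'A']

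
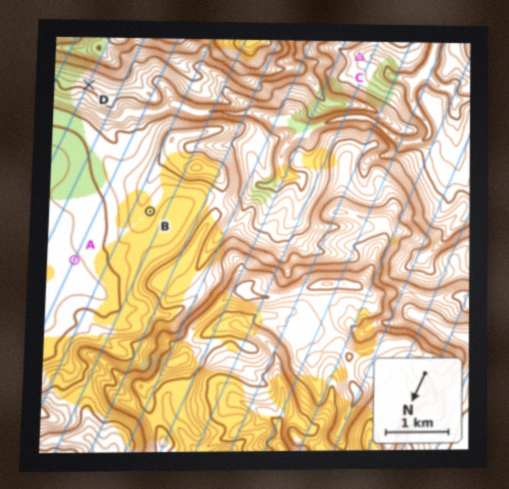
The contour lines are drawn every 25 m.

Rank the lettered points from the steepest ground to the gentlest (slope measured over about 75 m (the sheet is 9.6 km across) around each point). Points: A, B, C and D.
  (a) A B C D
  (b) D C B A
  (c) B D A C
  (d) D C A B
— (b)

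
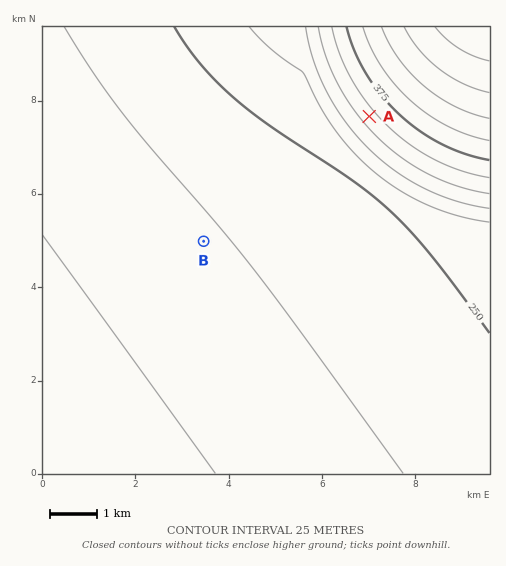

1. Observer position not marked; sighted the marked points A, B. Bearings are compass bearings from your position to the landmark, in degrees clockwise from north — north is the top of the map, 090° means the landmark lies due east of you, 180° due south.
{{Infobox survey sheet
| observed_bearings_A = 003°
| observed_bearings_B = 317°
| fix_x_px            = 354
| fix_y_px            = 403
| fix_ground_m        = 225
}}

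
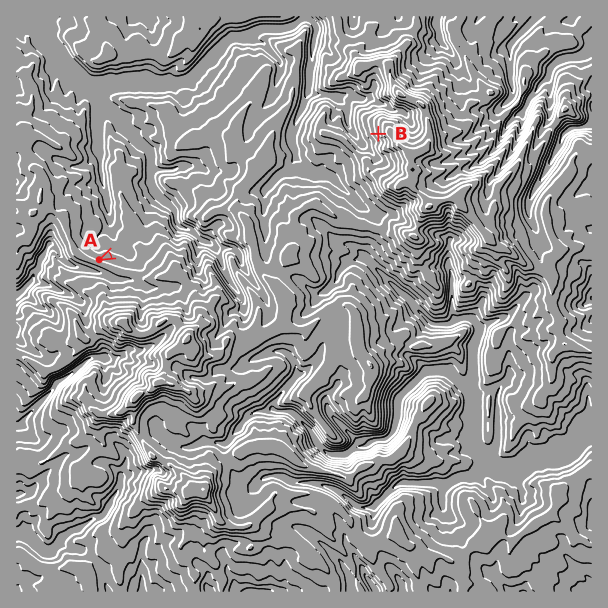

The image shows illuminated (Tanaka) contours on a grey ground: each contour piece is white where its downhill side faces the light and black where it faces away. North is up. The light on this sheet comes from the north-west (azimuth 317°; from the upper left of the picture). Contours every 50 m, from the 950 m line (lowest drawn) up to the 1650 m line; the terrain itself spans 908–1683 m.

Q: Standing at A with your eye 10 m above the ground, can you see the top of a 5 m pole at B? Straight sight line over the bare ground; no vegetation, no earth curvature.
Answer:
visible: true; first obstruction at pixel None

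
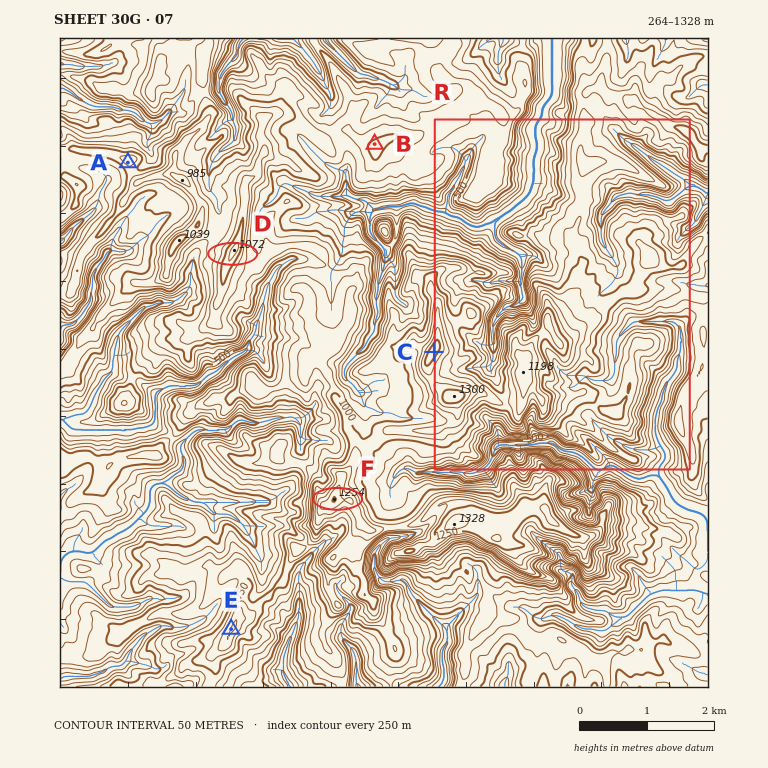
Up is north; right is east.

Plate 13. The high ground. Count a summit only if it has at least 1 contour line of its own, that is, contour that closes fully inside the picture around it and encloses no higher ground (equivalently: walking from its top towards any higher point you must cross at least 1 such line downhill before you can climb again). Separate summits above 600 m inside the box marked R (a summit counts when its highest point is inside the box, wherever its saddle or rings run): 8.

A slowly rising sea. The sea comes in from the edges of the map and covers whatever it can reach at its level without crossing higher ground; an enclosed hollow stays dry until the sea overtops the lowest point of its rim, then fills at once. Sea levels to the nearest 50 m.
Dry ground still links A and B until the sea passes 700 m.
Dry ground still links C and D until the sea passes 850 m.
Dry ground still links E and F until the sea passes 750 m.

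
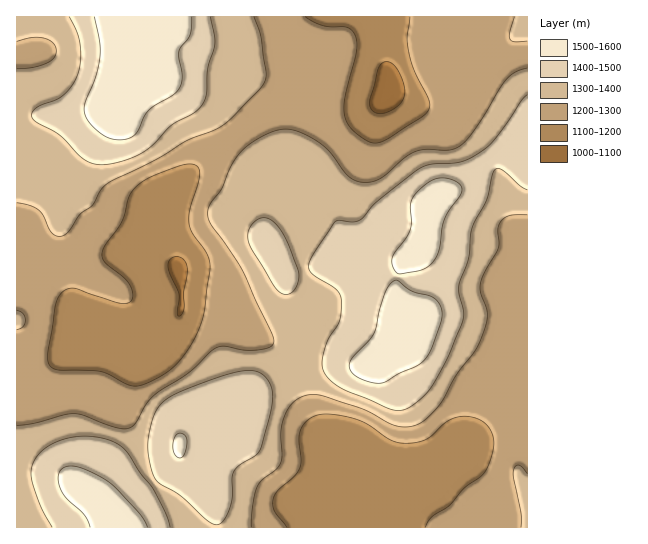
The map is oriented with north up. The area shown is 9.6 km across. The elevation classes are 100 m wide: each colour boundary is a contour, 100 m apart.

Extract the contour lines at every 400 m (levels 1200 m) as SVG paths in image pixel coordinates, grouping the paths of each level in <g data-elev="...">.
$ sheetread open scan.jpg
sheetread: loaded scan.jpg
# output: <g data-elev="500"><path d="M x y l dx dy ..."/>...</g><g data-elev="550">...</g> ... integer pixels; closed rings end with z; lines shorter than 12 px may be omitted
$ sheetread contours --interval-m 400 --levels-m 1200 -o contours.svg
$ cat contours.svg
<g data-elev="1200"><path d="M287 527l-12-16-2-5 0-7 5-9 16-13 5-7 2-9-2-19 1-9 3-8 8-7 7-3 8-1 26 4 15 6 24 16 15 3 11-1 9-3 19-16 10-5 12-2 12 4 10 7 4 11 0 12-6 18-6 9-17 12-15 17-18 11-6 10"/><path d="M134 386l-8-2-24-12-43-2-5-1-4-3-2-5 0-7 8-51 6-11 9-4 7 1 41 14 8 0 4-2 2-7-3-8-6-8-19-16-3-7 1-6 18-26 8-26 8-11 12-8 22-9 14-5 9 1 5 4 1 6-10 35-1 13 4 11 14 20 3 11-7 53-11 25-17 22-9 8-13 8-11 4z"/><path d="M410 17l-3 21 2 16 6 19 13 25 2 9-3 6-7 5-33 21-12 4-8-2-13-10-6-6-3-10 0-18 12-47 0-9-2-7-8-7-24-1-18-9"/></g>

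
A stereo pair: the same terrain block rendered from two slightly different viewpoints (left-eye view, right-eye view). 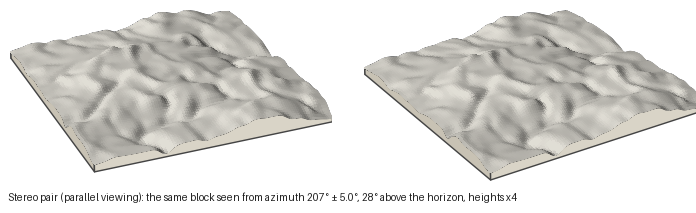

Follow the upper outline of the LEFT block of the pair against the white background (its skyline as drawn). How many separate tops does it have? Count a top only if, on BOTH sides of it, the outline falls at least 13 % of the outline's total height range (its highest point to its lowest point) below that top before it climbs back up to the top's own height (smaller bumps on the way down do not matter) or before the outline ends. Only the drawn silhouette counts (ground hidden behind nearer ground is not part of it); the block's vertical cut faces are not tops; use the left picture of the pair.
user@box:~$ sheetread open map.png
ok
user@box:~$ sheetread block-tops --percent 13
1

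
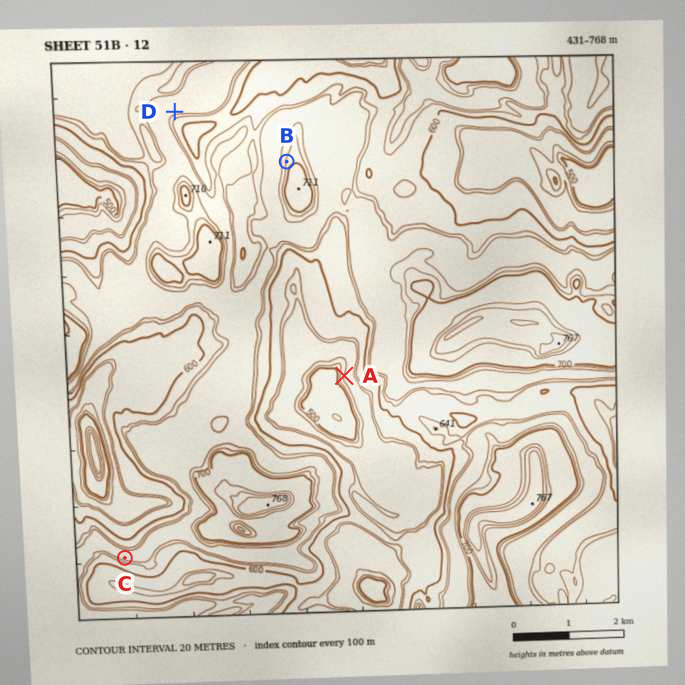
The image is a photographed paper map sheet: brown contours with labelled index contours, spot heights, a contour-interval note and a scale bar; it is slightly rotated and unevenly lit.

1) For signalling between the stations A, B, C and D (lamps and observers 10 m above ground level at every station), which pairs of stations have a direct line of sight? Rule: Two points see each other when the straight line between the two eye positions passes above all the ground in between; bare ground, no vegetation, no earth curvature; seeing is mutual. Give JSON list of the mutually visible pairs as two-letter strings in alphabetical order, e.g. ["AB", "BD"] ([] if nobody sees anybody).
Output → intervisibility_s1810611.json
["BC", "BD"]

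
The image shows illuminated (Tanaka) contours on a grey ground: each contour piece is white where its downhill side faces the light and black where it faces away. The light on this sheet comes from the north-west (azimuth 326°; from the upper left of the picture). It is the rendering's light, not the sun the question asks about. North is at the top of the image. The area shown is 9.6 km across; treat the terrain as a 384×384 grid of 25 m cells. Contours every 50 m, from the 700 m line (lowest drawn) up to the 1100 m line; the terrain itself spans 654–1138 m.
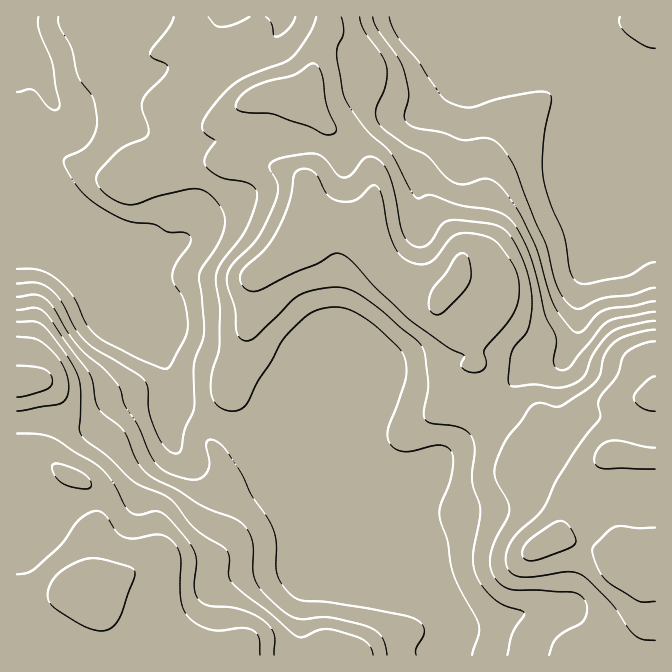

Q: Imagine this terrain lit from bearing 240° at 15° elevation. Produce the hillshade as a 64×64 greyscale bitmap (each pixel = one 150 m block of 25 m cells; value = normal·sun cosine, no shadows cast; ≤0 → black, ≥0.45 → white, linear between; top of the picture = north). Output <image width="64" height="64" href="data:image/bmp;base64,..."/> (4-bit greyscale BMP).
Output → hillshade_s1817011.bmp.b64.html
<image width="64" height="64" href="data:image/bmp;base64,Qk12CAAAAAAAAHYAAAAoAAAAQAAAAEAAAAABAAQAAAAAAAAIAAATCwAAEwsAABAAAAAAAAAAAAAAABEREQAiIiIAMzMzAERERABVVVUAZmZmAHd3dwCIiIgAmZmZAKqqqgC7u7sAzMzMAN3d3QDu7u4A////AJmZmZmYd4mZmIiIdTNGiamHQhNniImau7u7upmZqpmZmZmZmph3iZmYiIh1MjV5mGUyJGeIiJqru7qqmYmqqqqZmZq7qHeImYh3d3UhE2d1MyI1d4iImqu7qZmYmau8u5mau8uoZniZh2ZmUwACRlMzNFZ3eImau7upmZmavN26mau8u5dmeZlkRVVCAAJWVEVWZ3eIiavMy6qqqrvN7bqZq8uphmZ5mEM1ZTEAJGdmZ3eIiIiZvN7cu8u7ze/sqomruph2Z3iGMkZlMiJGd4iIiImZmZrN7+3MzLvf/9uZiauph3d3eIYzRnZDNGeIiZmZmZmZq97//tzLvO/+uZmJqpiHd3d4dkNGdkRFeImZmZmZmZmr3v/+3Lq83+uYiYmZmYd2d3h1M0ZmVEV4iZmZmZmZmave7u7bqqvNyoiJmZmZmHZnd2QiNWZURXiJmZmZmZmZq83d3cuZmaqpiImZmaqYZlZ3UwE1ZkRFeImZmZmZmZqrzMzMupiIiZmHiJmZqphlVnZSATVlREV4mZmZmZmZmrvMzLuqmHZ4mXd3mZmamGVFd1ISRmZURniZmZmZmZmau7vLu6qpdmiYd3eZmZmYdEV3QhNWZlVWiZmZmZmZmZqru8zLqqqHeJh3iJmZmpl0NWYxE2d2VWiZmZmZmZmZmqu8zMuqu5iJmYiZmZqqqFM0UxEkeIZVeJmZmZmZmZmZq8zd26q7mZmZmZmZqqmGMSMhETWJhlaJmZmZmZmZmZmrzd3Kmauqqqqqqpmql1IRIhETV6qGV4mZmZmZmZmZmavd3LqZqqu7uqqqmZhkIRMzISR6y4ZomZmZmJmZmqmZq93Muoiaq7y6mZmHdTIjRUMRNqzKdnmZmZiImZmqqpms3cu6mJmqu6mHd2ZUM0VmQhE3vbhniZmZiImZmqq6qrzdu7qYmZq7l2ZnZlVVZmUyEki8qImZmZiImZmZqru7vMupqpmYmqqXd4iIiIdlQyIiSLupqpmYiJmZmZmqu8zLqYmaqoeKqqmquqqql0MzRDNYvMy6mIiJmZmZmZqrzMqHeJqqh4qqu8y7uqqEIjVVRFjN7bmIiImZmZmZmavMuXd4mqhmeaq7u6qZmFISRVVDWc7tuYiIiZmZmZmZq825iIiIh1VomruqmYh2IAE0RDNZzu2oiIiJmZmZmZmr3cqZmHd2VWiry7qZd2QAACIiI2nN3KmIiIiZmZmZmazuyqmHVWdleb3cuql2UgAAARI1eszMupmIiImZmZmZve7KmYZVeHZ6ze26mXZBAAABI1aavMzMuYeIiZmZmZrO/sqZh1Z4dmis3KmIZTAAABNFeJq83e25d3iJmZmZvO//25mHd3dlRpzLl3ZUEAABNWeJq83u7sl3eIiZmavO//7JmZh3ZlMki7l2VVQQAANXiZmr3u7uyod3iJmavf//7KiIiIdUMROKp1VEVBAAJGiZmaze7u7bmHeJmqvf//3LmIiJh1IAE3mGRFVkEAE1eJmavN7u/+uYeImrze/+y7uYeIiHQAADeHVVZlQgAkaJmavM3u//65iImqvN79uqqqh3iIcwAARndmZ3VCEkZ4mZq8zN3//amZmaqrzdupiZqYd4hhAAFXh3eIhUM0Z4mZmru7vN7sqZmZmarNyod3mqhmd0AAAmeIiIiGVVaImZmru7qrzMupmYmZmsy5ZVabqGZmIAAEaIiJmYd3iJmZmru6qqq8u6qpiIibzKdCNpu4ZVQAABR4iZmZiIiZmZmru7qZq7y7vLqIiau6hSE3q6dUQgAAJXiJmZmZmZmZmrzLqpmrzMzMy5iZqql0EUi7hkMxAAA2eImZmZmZmZq83cuqmqvMzMzcqZqpiHQSWalkMzIAAleIiZmZmZmZrN7+yqqqq8y7zN3KmHd4dBJYl1RFQxATZ4iZmZmZmZrO//26mqq8zLvM3duGVnmEEliGRWZUISRoiJmZmZmZvN/+26mqqrzcu83e63RFiYQSV2RGd2QyNXiIiZmZmZvM3ty6maqqrNzMze7aUjaagwJWVFaHZTNGiIiImZmZrMzLuqmZmImrzLu8zKdCR5pzAlZEV4hlRFeIiIiZmZm8uqqqqZiHiKq6mZmYdkRomWITVUVniGVFZ4iIiJmZmqupiaqpiHiJqqmIiHd3d4mYUhNVVWeHZVVniIiImZmZqpiJqqmImaqqqYiYiaqqmXUhE0VWd4d2ZneIiImZmZmZiJq7qZqqqqqqqqqrzMqHUhE0VWZnd3d3d4iImZmZmZiIq7u6q7qqqru7u83cuGQyI0VWd2Z4h3d3eIiZmZmZmIm8y7q7qpmau7u7zMuGQzRGZmZ3ZniIiHd4iZmZmZmIiszLqqqpmZmru6qrqGQ0VmdmVmZmeId3d3iJmZmZmIib3cuqqqmZiZqqmIiHUzRnd2VVVVZ4h3d3iImZmZmYiKzduqqpmZmIiZmHd3dkNXd2UzRFZ4iIiIiIiJmZmZiJvdy6qqqqqZiIiId3iHQ1eHUyJEV4iIiIiIiIiZmZmZrN3LqpmaqpmIiIiHiahUaHZBEkVniJmZmZmIiJmZmZm93cuZiJmpmYiIiIiauWV3ZBADVniJmZmZmZiJmqmams3dupiIiamYiIiIiJq6d3ZBACV4iImZmZmZmZmrqqqa3dypiHiJqpiIiJiImruYdCACV4iIiJmZmqmZmru6qpve3JiIeImqqIiImYiKu6hjEBR5mIiIiZmqqpmau7qp"/>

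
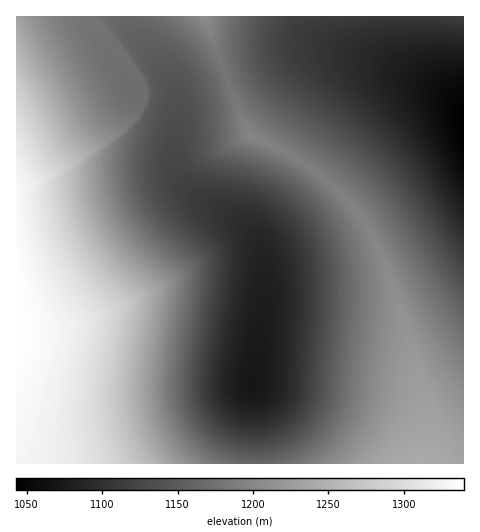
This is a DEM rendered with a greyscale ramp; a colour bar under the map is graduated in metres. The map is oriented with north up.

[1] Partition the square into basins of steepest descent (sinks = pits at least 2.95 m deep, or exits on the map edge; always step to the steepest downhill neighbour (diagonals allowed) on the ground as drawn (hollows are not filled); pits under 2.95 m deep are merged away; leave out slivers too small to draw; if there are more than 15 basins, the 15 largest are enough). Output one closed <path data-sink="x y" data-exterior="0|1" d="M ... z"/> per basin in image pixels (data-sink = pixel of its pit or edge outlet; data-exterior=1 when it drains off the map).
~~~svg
<path data-sink="253 385" data-exterior="0" d="M204 16l-188 1 0 446 407 1 3-6 3-28-2-33-25-85-27-70-18-31-30-31-35-24-44-23z"/><path data-sink="463 124" data-exterior="1" d="M463 16l-258 1 43 116 44 23 35 24 30 31 18 31 27 70 25 85 2 33-5 34 40-1z"/>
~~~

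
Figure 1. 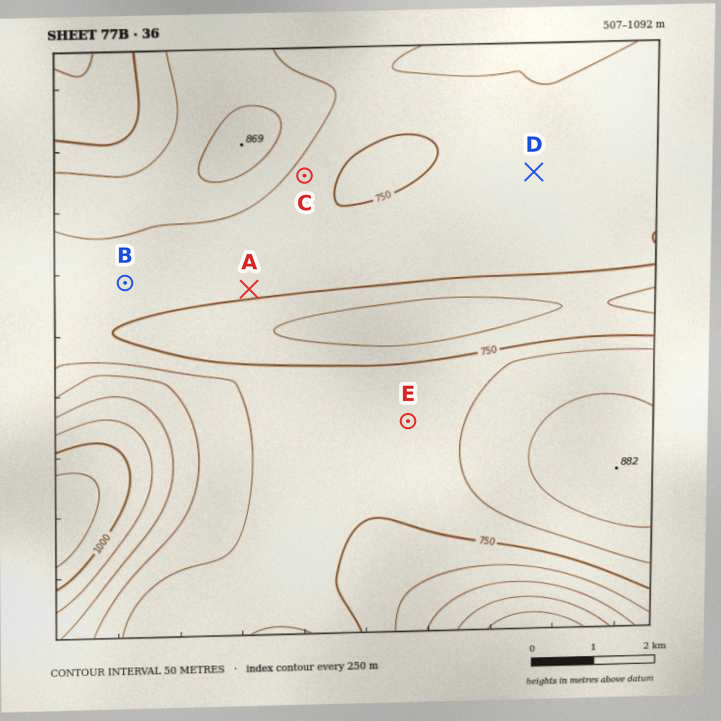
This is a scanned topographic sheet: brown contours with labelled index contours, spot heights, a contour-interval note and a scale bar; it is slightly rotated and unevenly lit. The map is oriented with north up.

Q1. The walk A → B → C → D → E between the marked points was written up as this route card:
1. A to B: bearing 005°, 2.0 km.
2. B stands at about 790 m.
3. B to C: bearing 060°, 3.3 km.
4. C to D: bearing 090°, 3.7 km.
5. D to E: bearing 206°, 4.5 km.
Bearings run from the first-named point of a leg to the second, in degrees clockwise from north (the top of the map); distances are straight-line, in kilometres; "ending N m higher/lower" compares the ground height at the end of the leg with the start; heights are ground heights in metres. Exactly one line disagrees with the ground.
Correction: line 1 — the bearing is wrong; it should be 274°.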